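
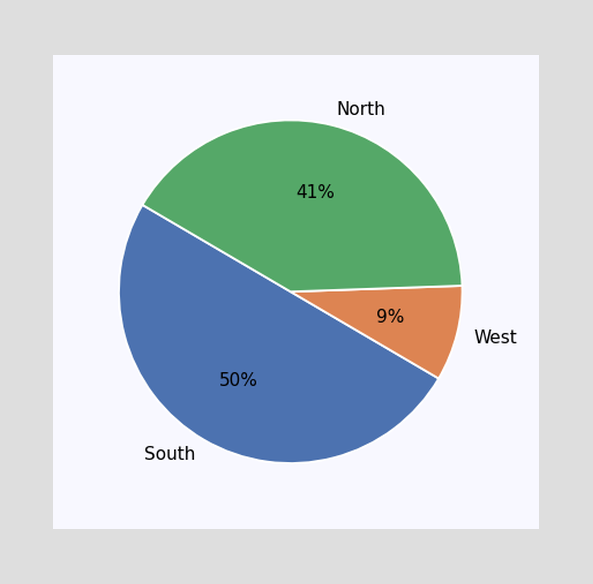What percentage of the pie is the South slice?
50%

The South slice takes up 50% of the pie.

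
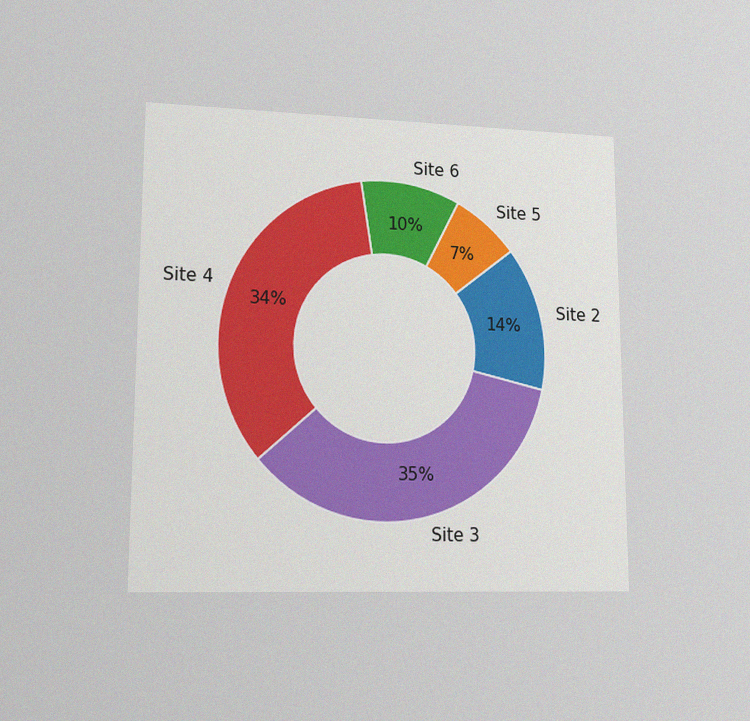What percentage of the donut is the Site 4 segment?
34%

The chart is viewed at a slight angle, with some photo noise. The Site 4 segment takes up 34% of the ring.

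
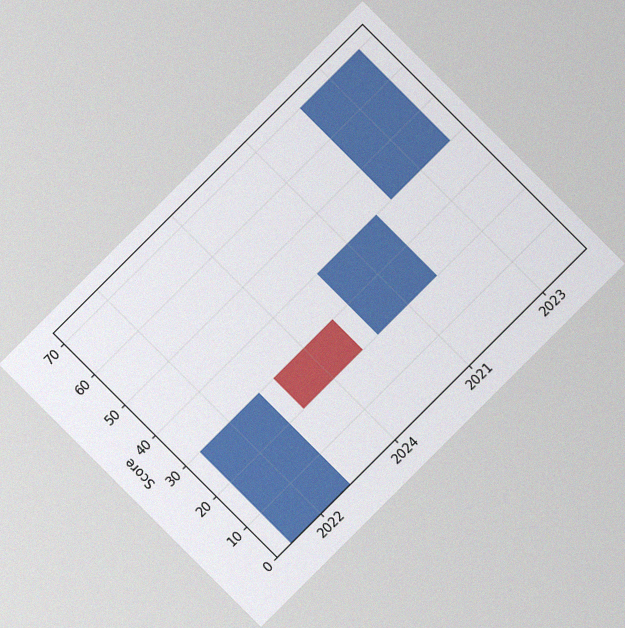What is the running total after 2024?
The chart is tilted about 45° counter-clockwise, with some photo noise. After 2024 the running total reaches 20.

20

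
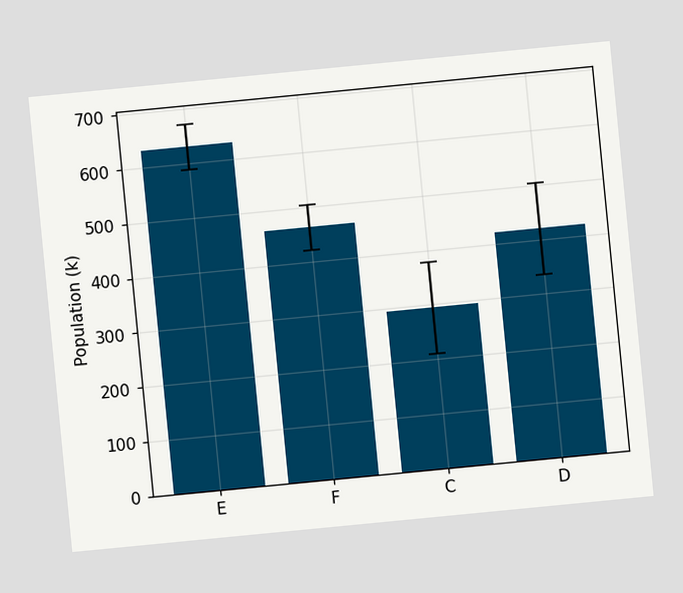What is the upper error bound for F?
The chart is tilted about 6° counter-clockwise. The F bar's upper whisker reaches 504k.

504k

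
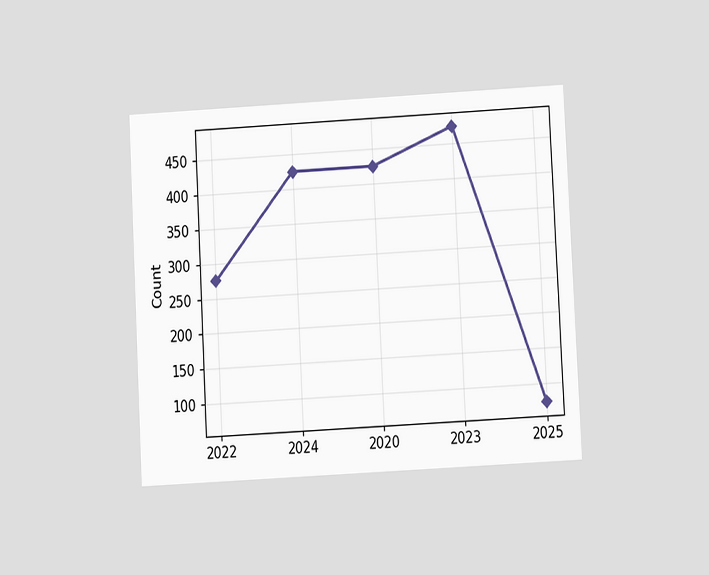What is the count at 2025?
75

The chart is tilted about 3° counter-clockwise and viewed at a slight angle. At 2025, the line is at 75.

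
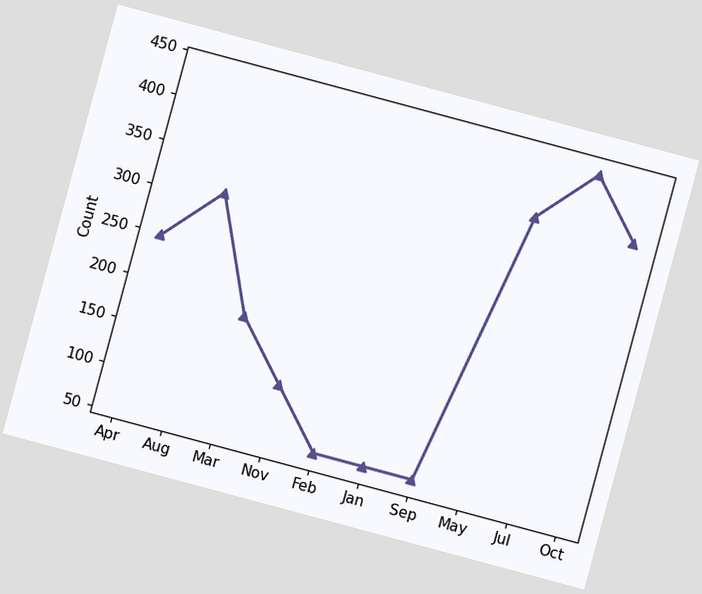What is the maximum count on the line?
The chart is tilted about 15° clockwise. The highest point is at Jul, and reading across to the y-axis gives 434.

434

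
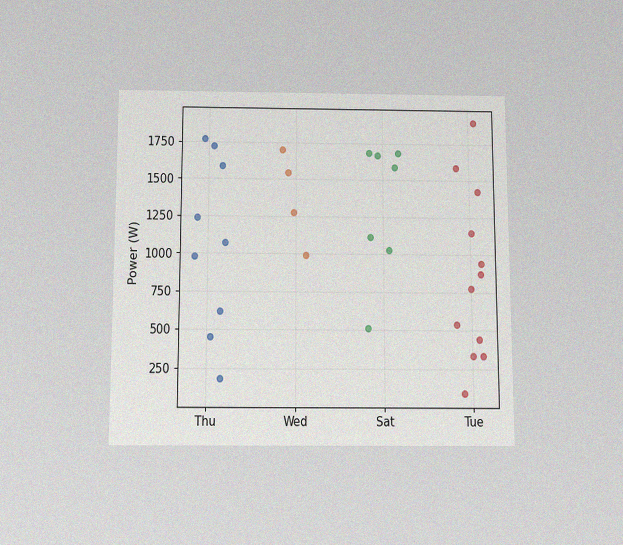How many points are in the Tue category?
The chart is viewed slightly from below, with some photo noise. Counting the markers in the Tue column gives 12.

12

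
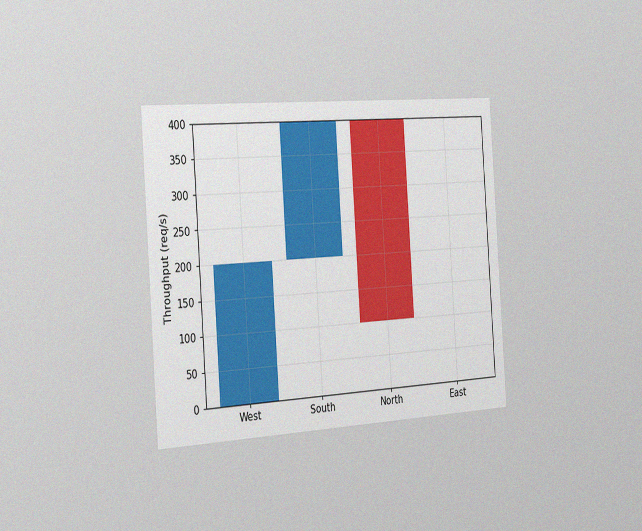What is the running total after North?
The chart is tilted about 4° counter-clockwise and viewed slightly from the left, with some photo noise. After North the running total reaches 100req/s.

100req/s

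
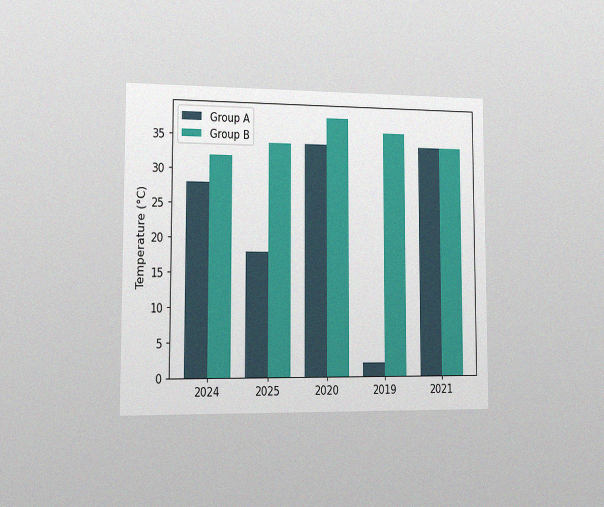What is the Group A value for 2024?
The chart is viewed slightly from the left, with some photo noise. The Group A bar at 2024 reaches 28°C on the y-axis.

28°C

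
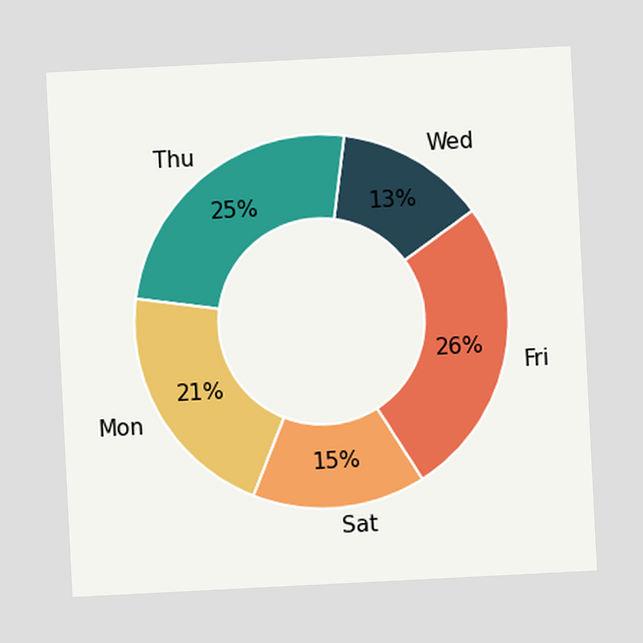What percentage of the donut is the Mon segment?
21%

The chart is tilted about 3° counter-clockwise. The Mon segment takes up 21% of the ring.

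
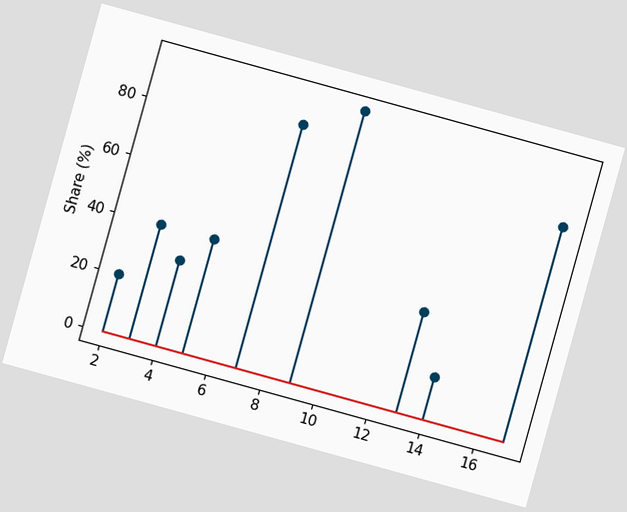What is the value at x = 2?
20%

The chart is tilted about 15° clockwise. The stem at x=2 reaches 20%.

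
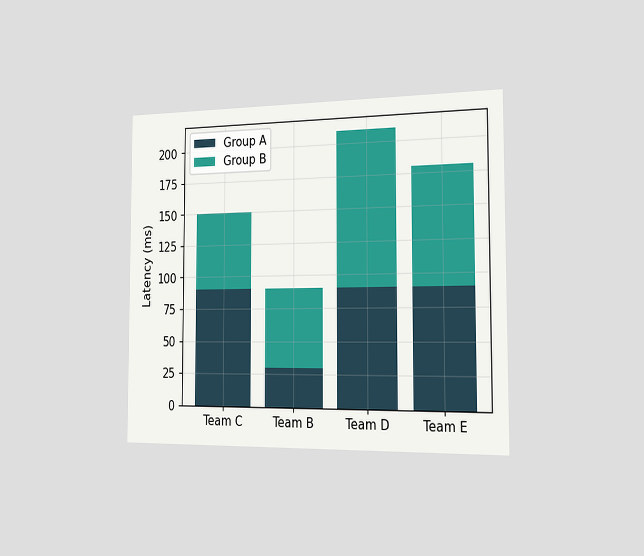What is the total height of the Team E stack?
180ms

The chart is viewed slightly from the right. The Team E stack's top reaches 180ms on the y-axis.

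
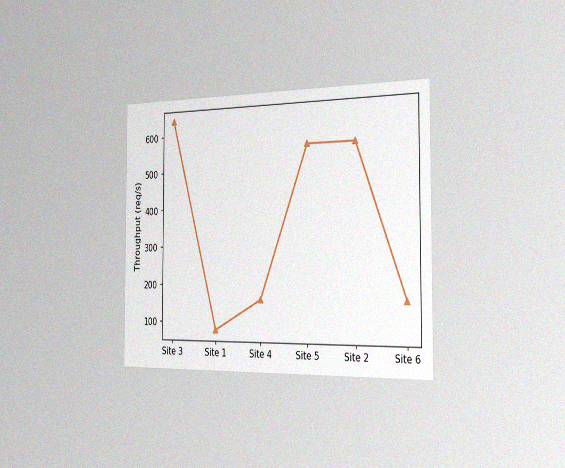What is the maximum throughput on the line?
640req/s

The chart is viewed slightly from the right, with some photo noise. The highest point is at Site 3, and reading across to the y-axis gives 640req/s.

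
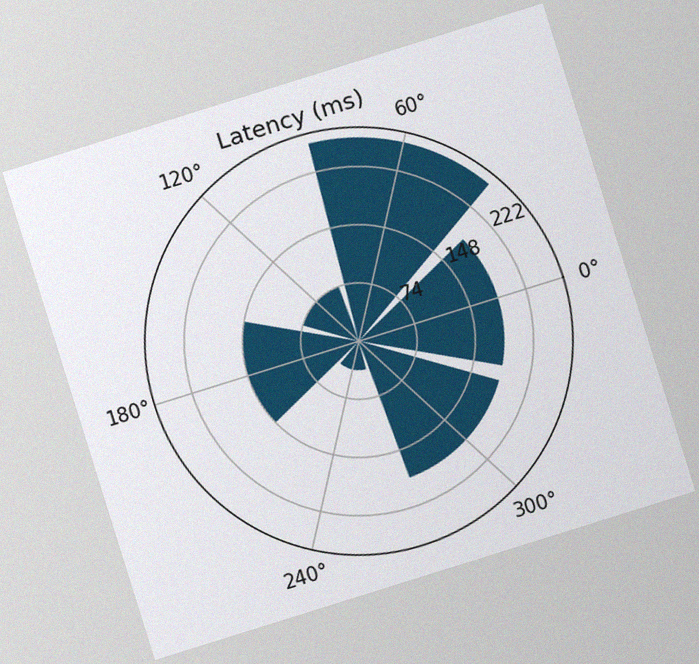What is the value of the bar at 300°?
The chart is tilted about 17° counter-clockwise, with some photo noise. The bar at 300° reaches 185ms on the radial axis.

185ms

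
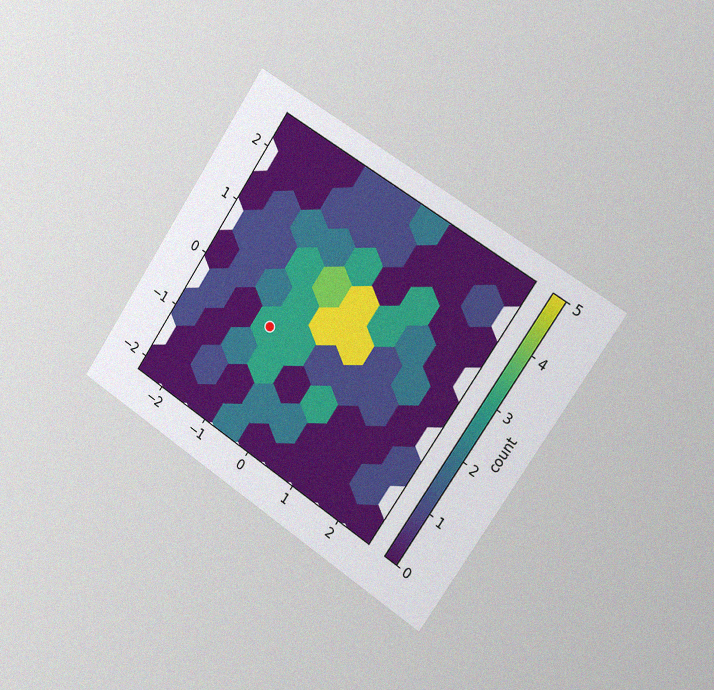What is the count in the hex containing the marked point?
3

The chart is tilted about 33° clockwise and viewed slightly from the right, with some photo noise. The marked hex reads 3 on the colorbar.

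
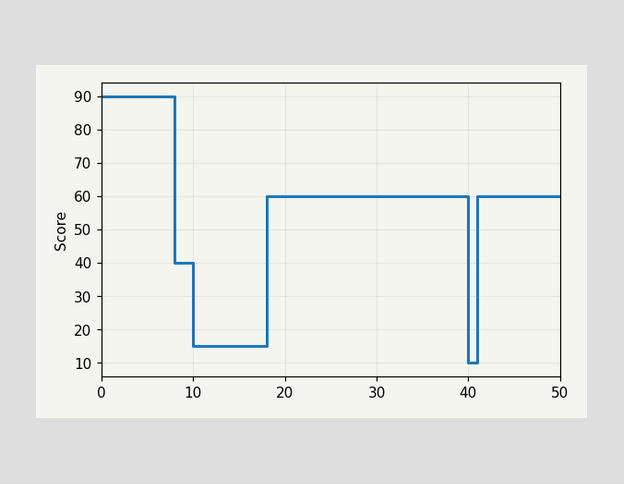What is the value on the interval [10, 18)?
On [10, 18) the step sits at 15.

15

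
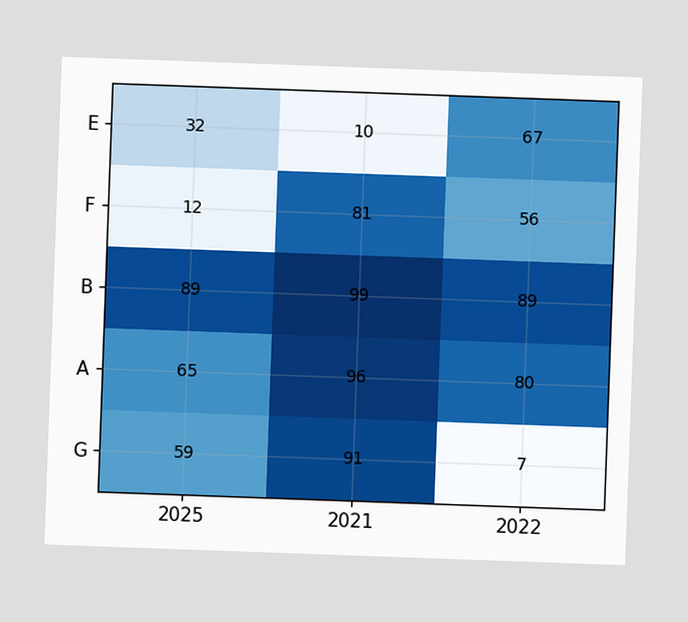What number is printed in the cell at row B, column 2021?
The chart is tilted about 2° clockwise. The (B, 2021) cell reads 99.

99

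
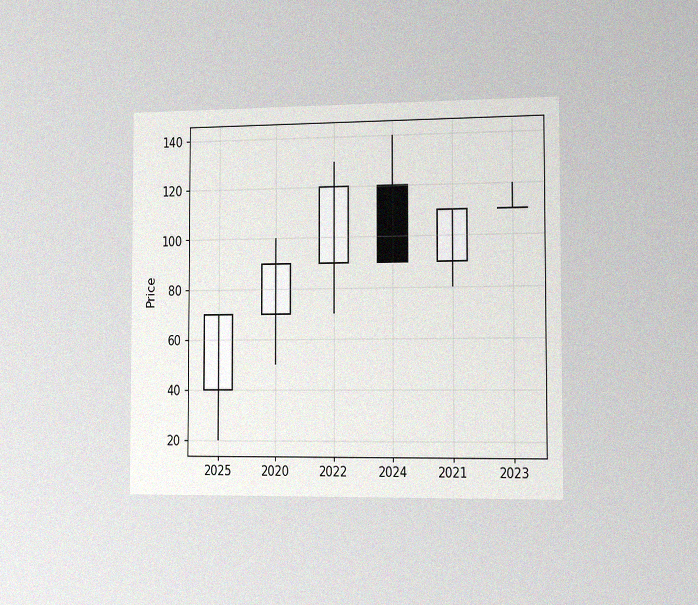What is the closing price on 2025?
70

The chart is viewed slightly from the right, with some photo noise. The 2025 candle closes at 70.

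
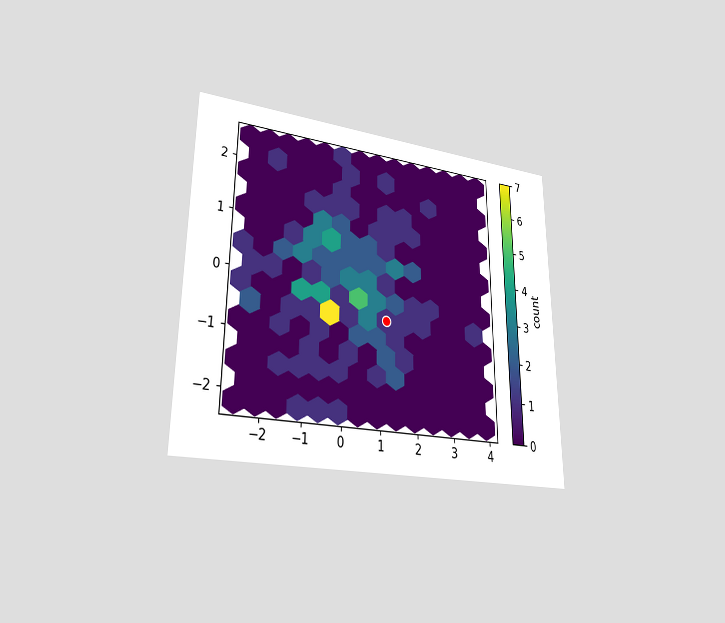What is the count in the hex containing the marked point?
1

The chart is viewed at a slight angle. The marked hex reads 1 on the colorbar.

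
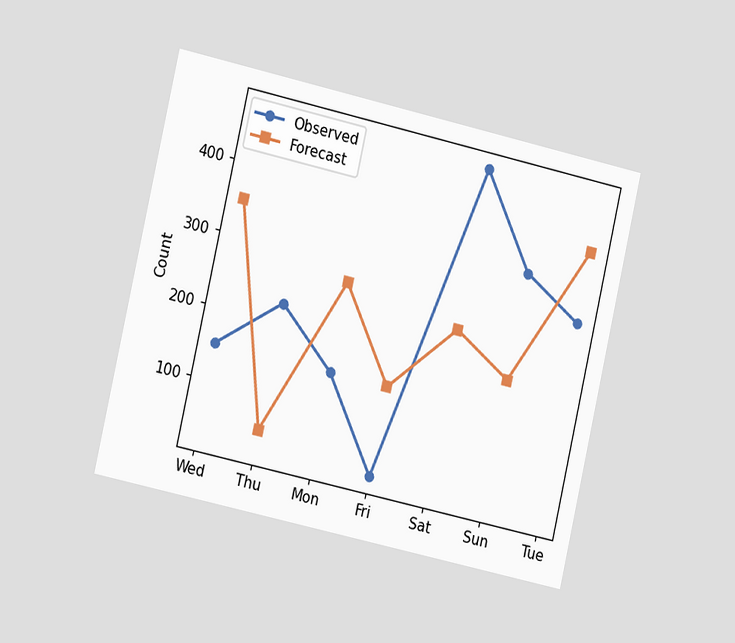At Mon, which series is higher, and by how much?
The chart is tilted about 13° clockwise and viewed slightly from the left. At Mon, Forecast sits above the other line by 125.

Forecast, by 125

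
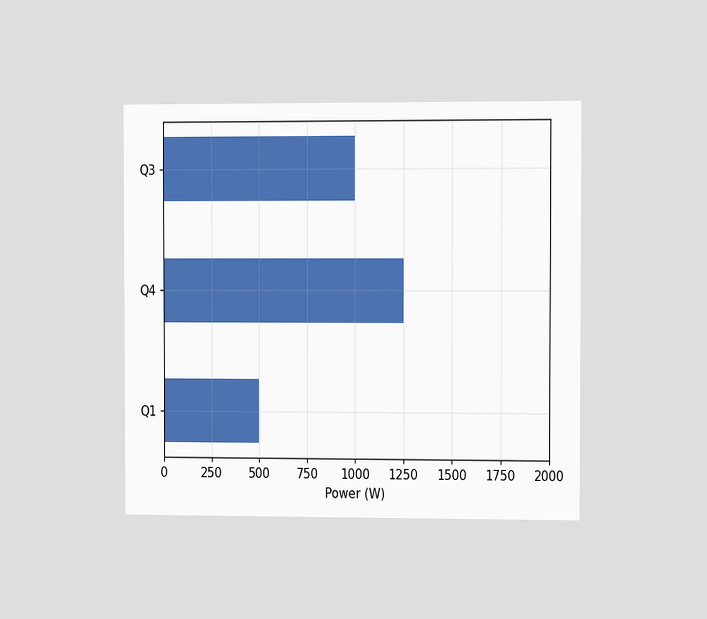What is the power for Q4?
1250W

The chart is viewed slightly from the right. Reading along the chart's x-axis, the Q4 bar reaches 1250W.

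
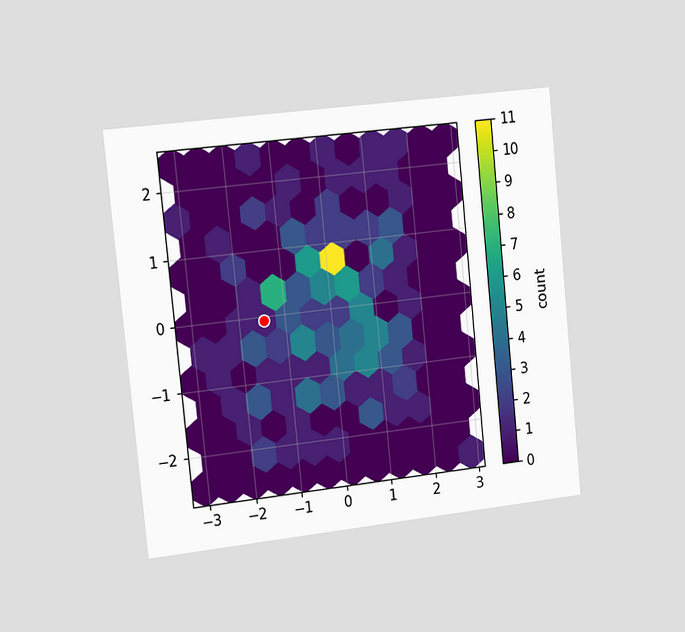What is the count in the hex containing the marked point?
The chart is tilted about 6° counter-clockwise and viewed slightly from the left. The marked hex reads 1 on the colorbar.

1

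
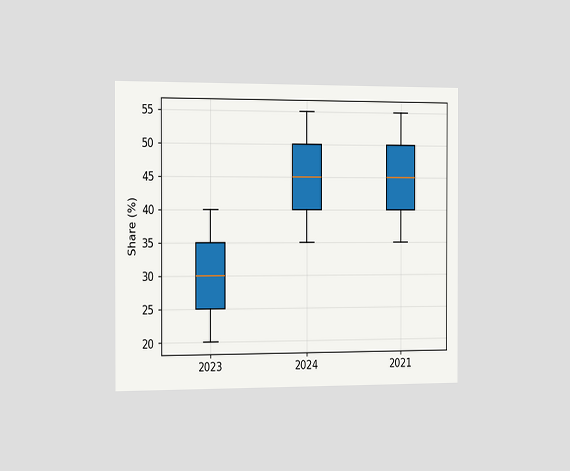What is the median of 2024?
The chart is viewed slightly from the left. The median line in the 2024 box sits at 45%.

45%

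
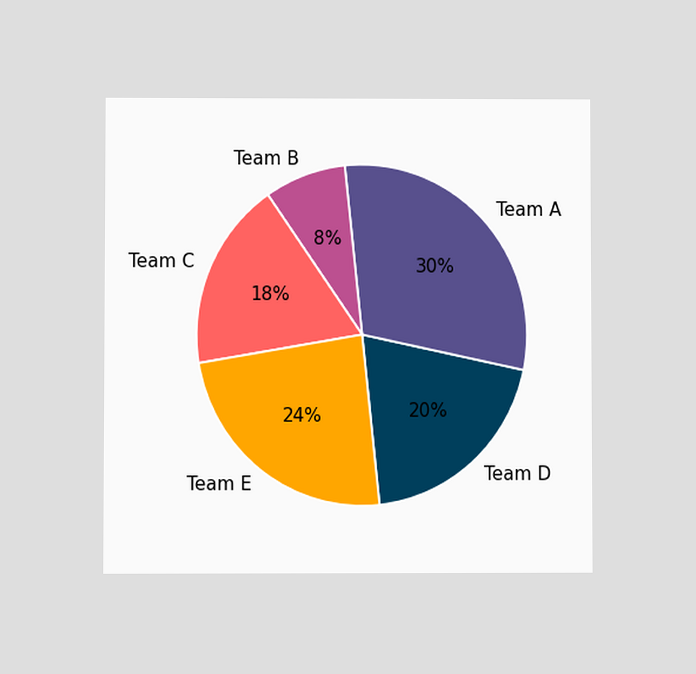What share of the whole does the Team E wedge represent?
24%

The chart is viewed at a slight angle. The Team E slice takes up 24% of the pie.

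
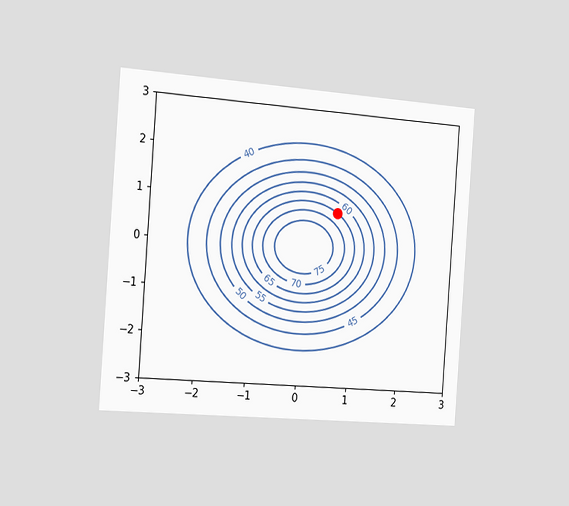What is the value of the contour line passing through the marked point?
65

The chart is tilted about 4° clockwise and viewed slightly from the left. The marked point sits on the contour labelled 65.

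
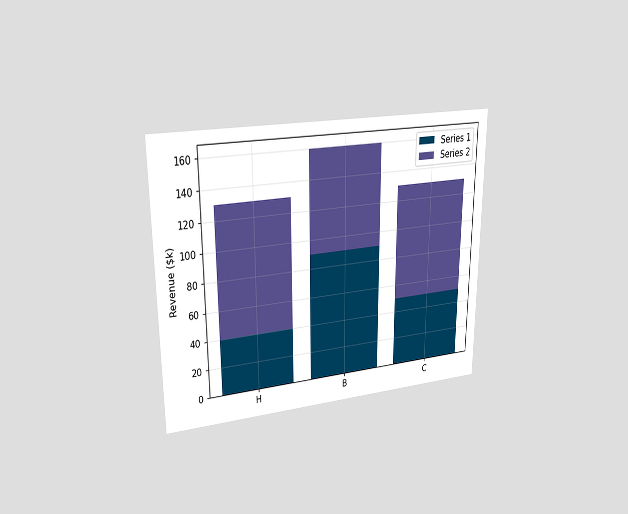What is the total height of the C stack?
$130k

The chart is viewed at a slight angle. The C stack's top reaches $130k on the y-axis.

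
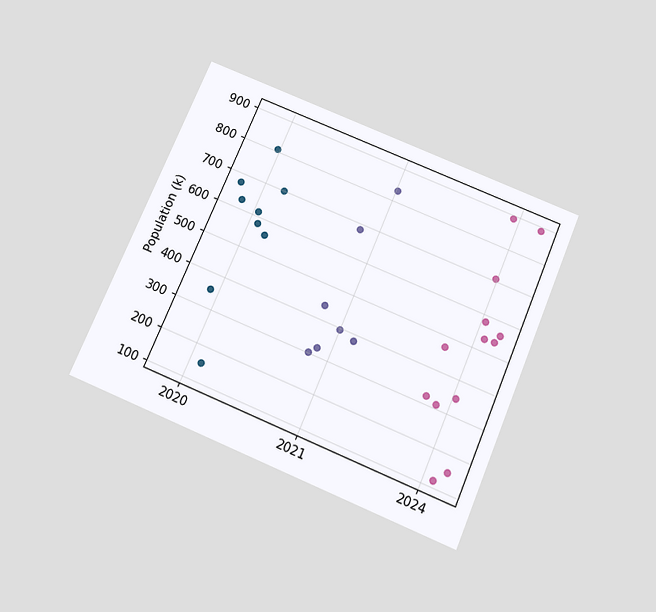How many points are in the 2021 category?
The chart is tilted about 23° clockwise and viewed slightly from below. Counting the markers in the 2021 column gives 7.

7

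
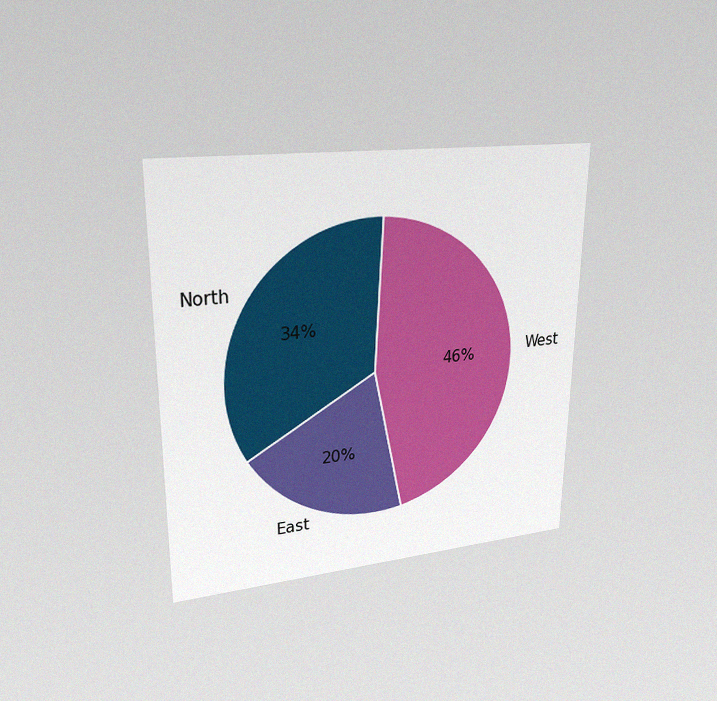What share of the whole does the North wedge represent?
The chart is viewed at a slight angle, with some photo noise. The North slice takes up 34% of the pie.

34%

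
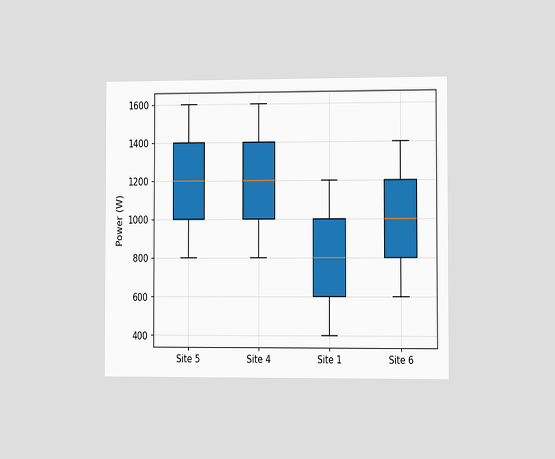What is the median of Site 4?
The chart is viewed slightly from the right. The median line in the Site 4 box sits at 1200W.

1200W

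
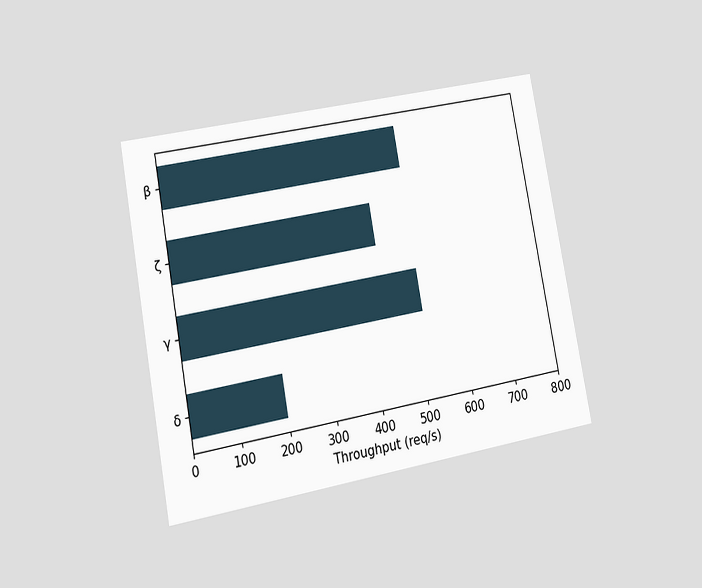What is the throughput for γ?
The chart is tilted about 10° counter-clockwise and viewed at a slight angle. Reading along the chart's x-axis, the γ bar reaches 520req/s.

520req/s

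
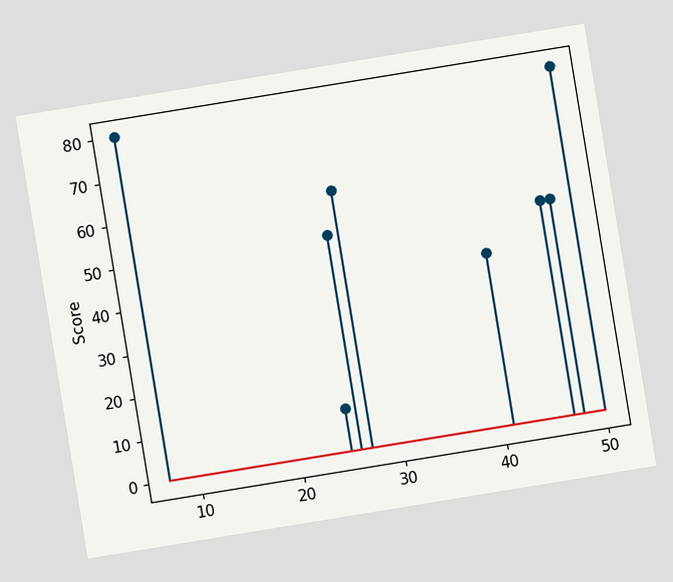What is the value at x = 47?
50

The chart is tilted about 9° counter-clockwise. The stem at x=47 reaches 50.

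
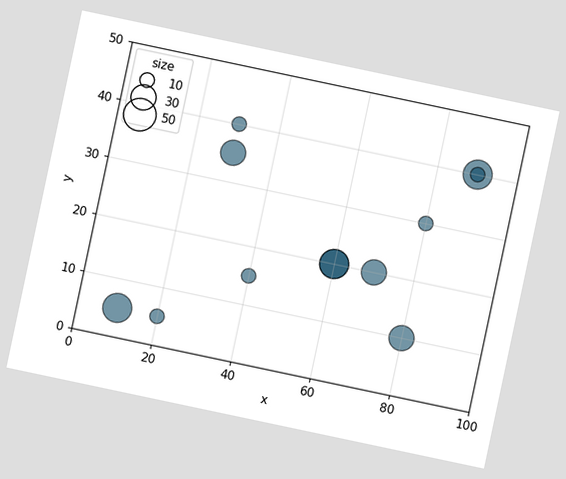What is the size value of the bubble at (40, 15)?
10

The chart is tilted about 12° clockwise. Matching the bubble at (40, 15) against the size legend gives 10.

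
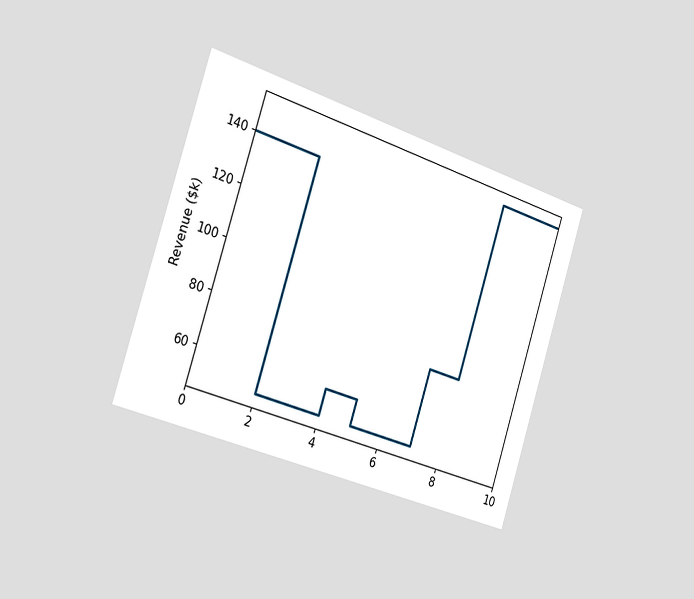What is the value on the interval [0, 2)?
$140k

The chart is tilted about 18° clockwise and viewed slightly from the left. On [0, 2) the step sits at $140k.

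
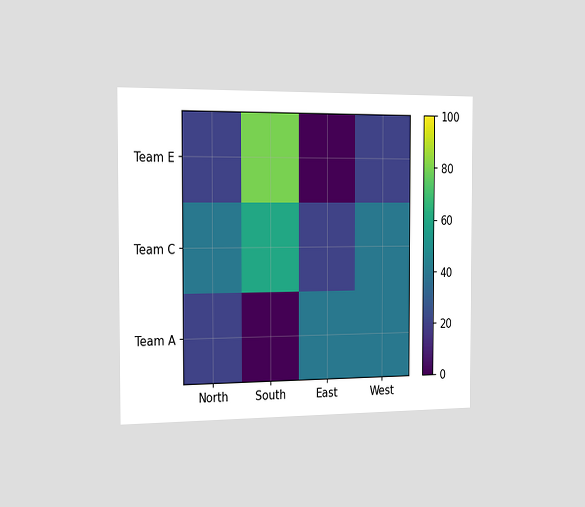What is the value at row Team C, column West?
40

The chart is viewed slightly from the left. Matching cell (Team C, West) against the colorbar gives 40.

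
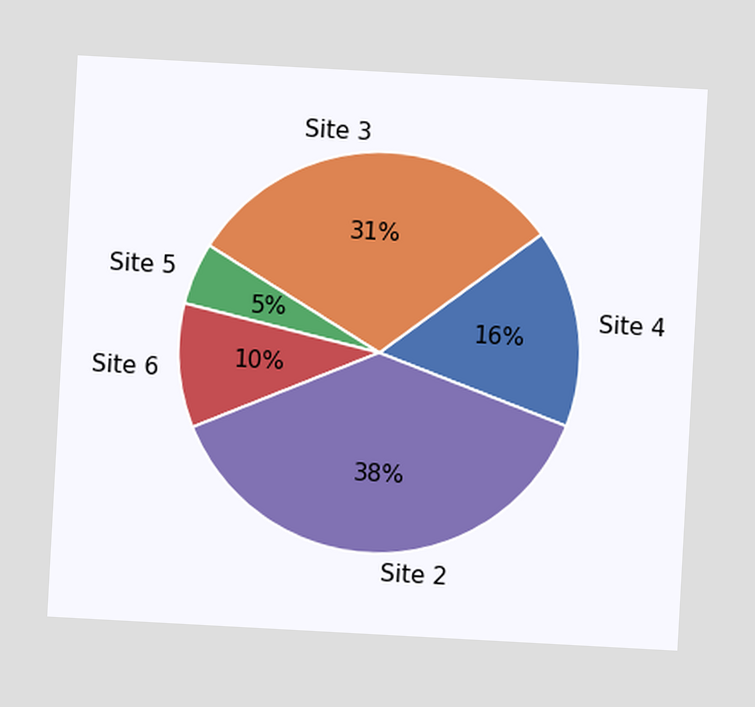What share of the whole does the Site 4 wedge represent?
The chart is tilted about 3° clockwise. The Site 4 slice takes up 16% of the pie.

16%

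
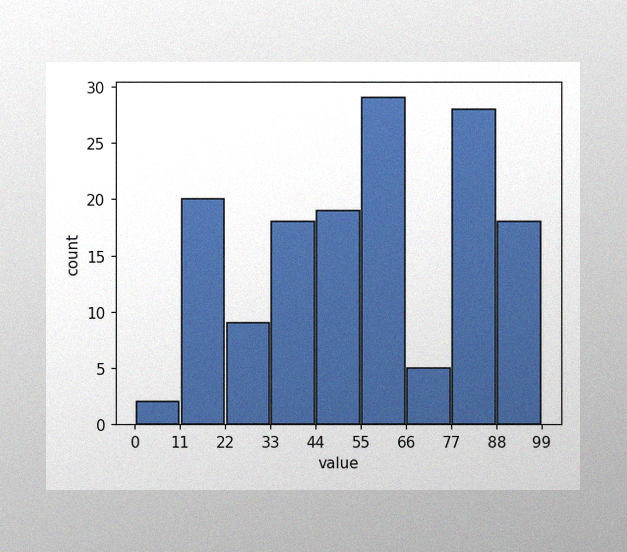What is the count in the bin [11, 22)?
20

The image has some photo noise and uneven lighting. The [11, 22) bin has height 20.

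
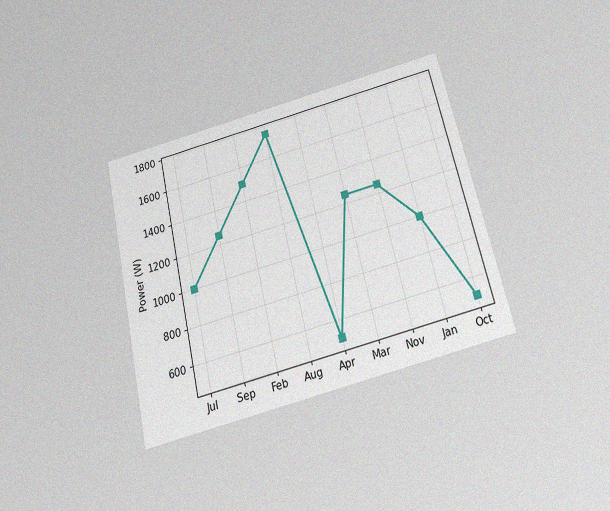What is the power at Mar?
The chart is tilted about 13° counter-clockwise and viewed slightly from below, with some photo noise. At Mar, the line is at 1250W.

1250W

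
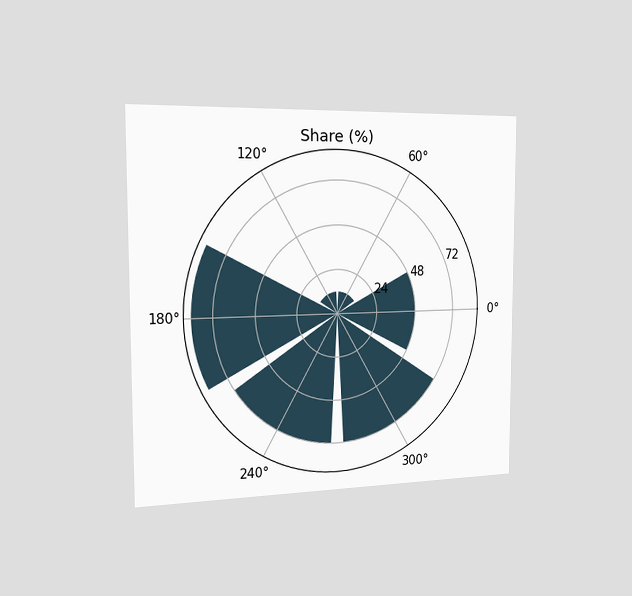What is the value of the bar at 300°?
The chart is viewed slightly from the left. The bar at 300° reaches 72% on the radial axis.

72%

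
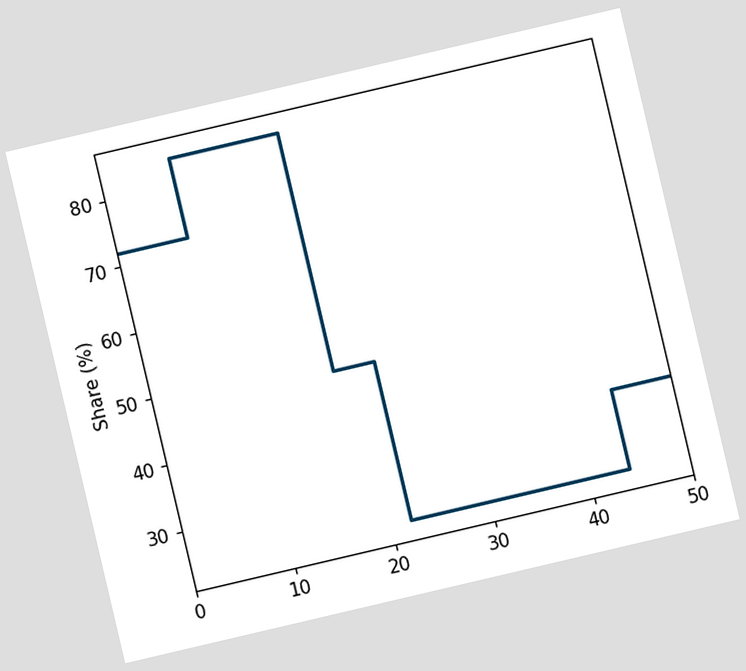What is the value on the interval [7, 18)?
84%

The chart is tilted about 13° counter-clockwise. On [7, 18) the step sits at 84%.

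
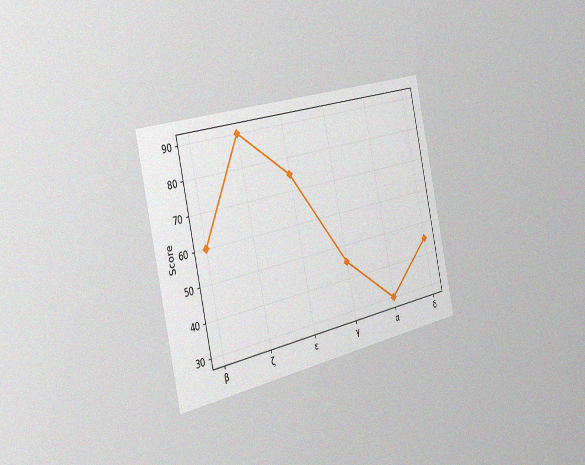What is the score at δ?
The chart is tilted about 13° counter-clockwise and viewed slightly from the left, with some photo noise. At δ, the line is at 45.

45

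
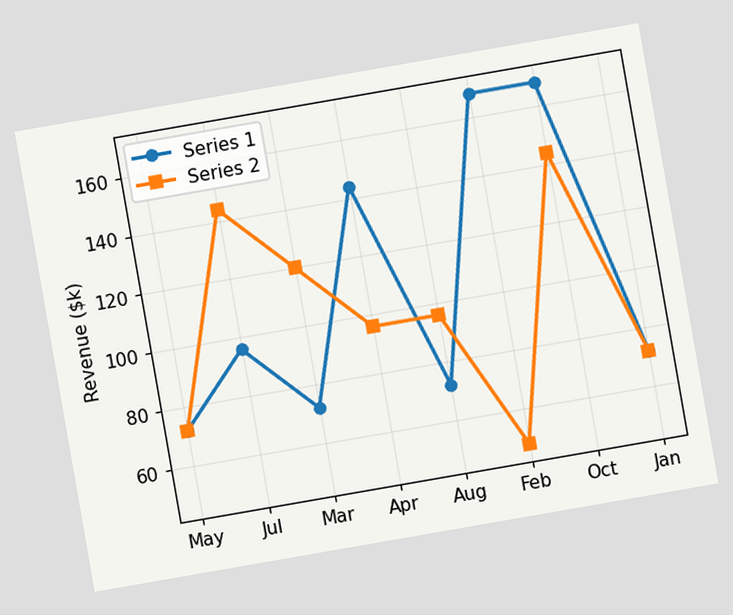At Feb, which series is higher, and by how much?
Series 1, by $120k

The chart is tilted about 10° counter-clockwise. At Feb, Series 1 sits above the other line by $120k.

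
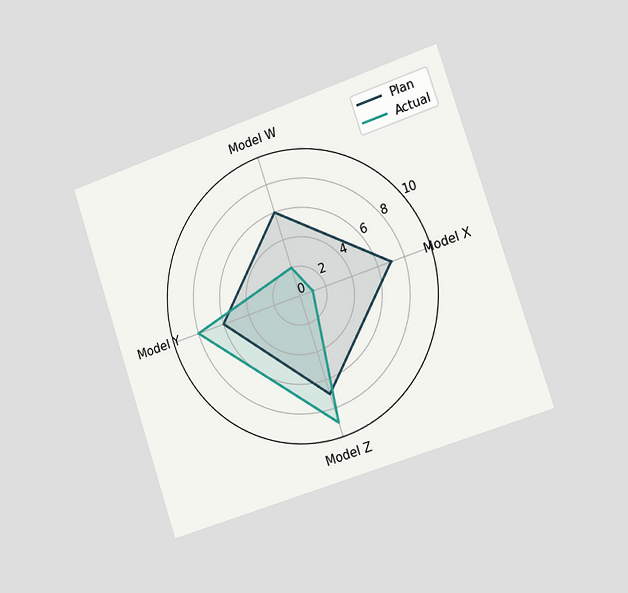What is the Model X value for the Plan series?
The chart is tilted about 18° counter-clockwise and viewed slightly from the right. On the Model X axis, Plan reaches 7.

7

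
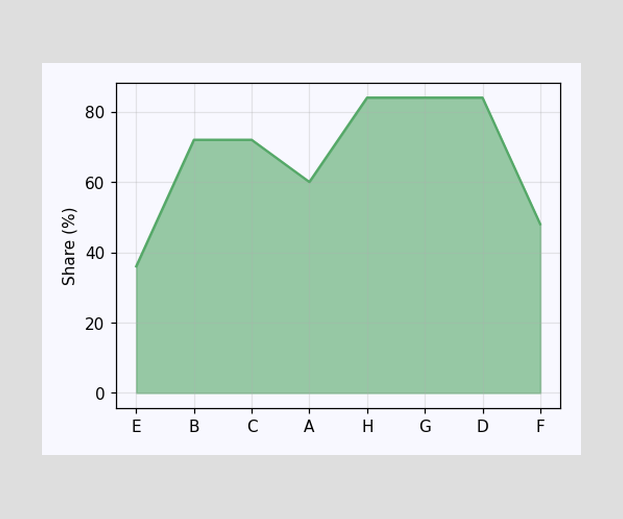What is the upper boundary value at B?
At B the upper boundary is at 72%.

72%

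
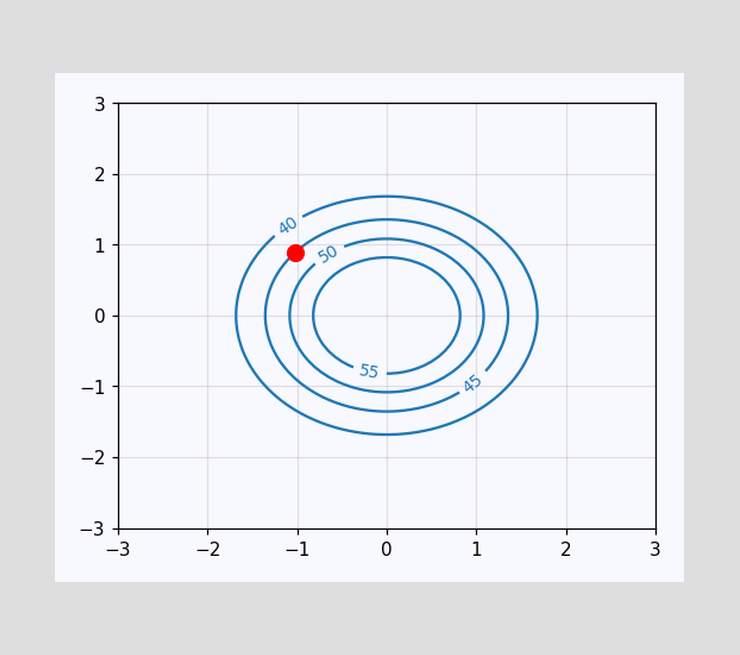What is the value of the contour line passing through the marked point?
45

The marked point sits on the contour labelled 45.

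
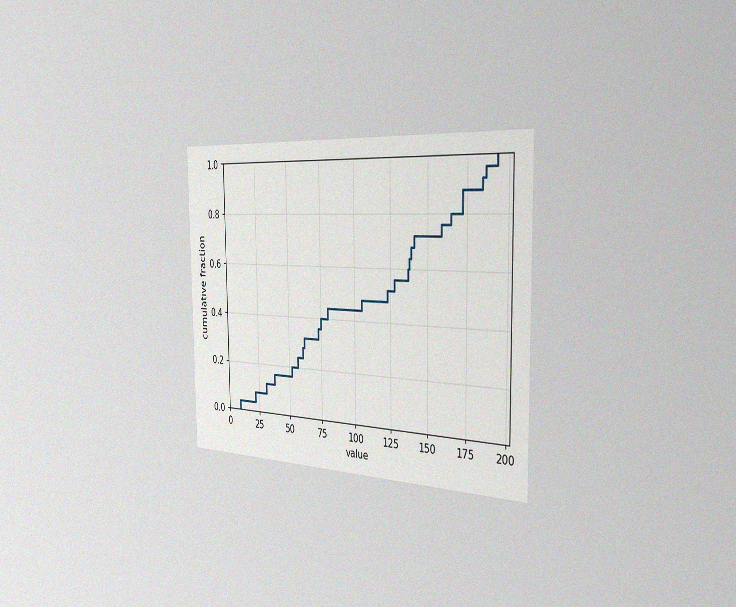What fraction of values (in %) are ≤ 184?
92%

The chart is viewed slightly from the right, with some photo noise. At x=184 the ECDF step is at 92%.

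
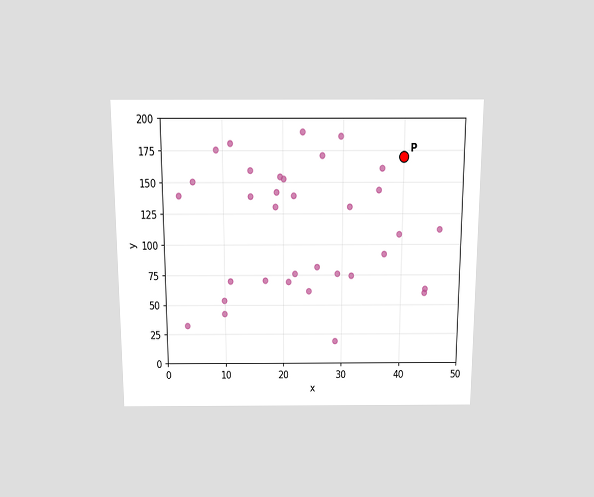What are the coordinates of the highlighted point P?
(40, 170)

The chart is viewed slightly from above. Following the gridlines from P to each axis, P sits at (40, 170).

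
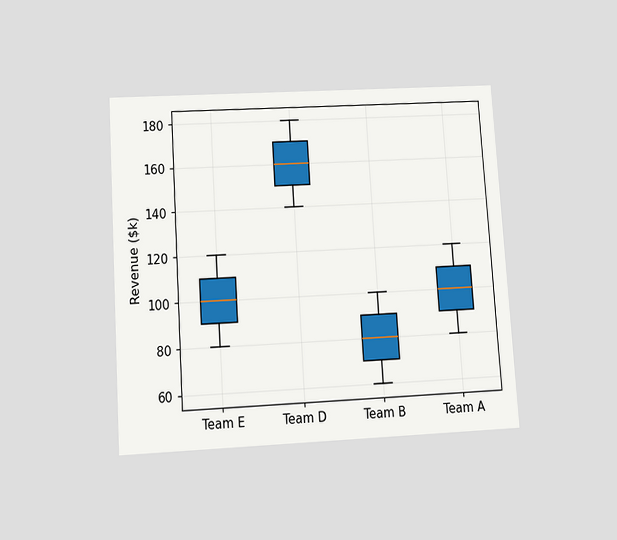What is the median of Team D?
$160k

The chart is tilted about 4° counter-clockwise and viewed slightly from below. The median line in the Team D box sits at $160k.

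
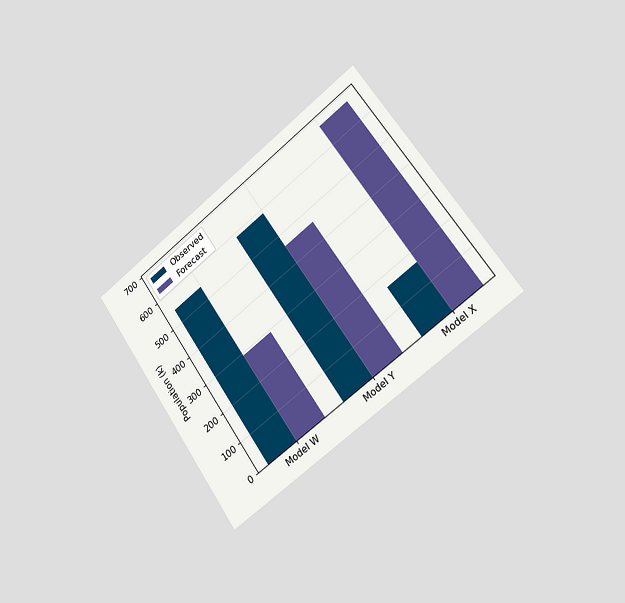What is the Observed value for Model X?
168k

The chart is tilted about 35° counter-clockwise and viewed slightly from the right. The Observed bar at Model X reaches 168k on the y-axis.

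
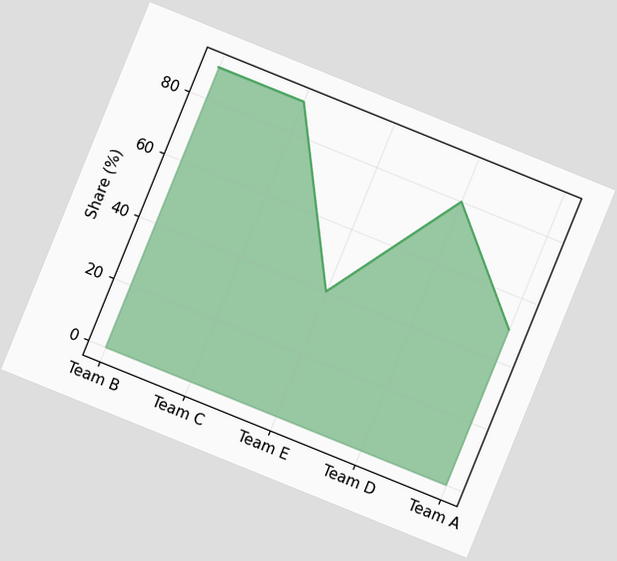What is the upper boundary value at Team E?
40%

The chart is tilted about 22° clockwise. At Team E the upper boundary is at 40%.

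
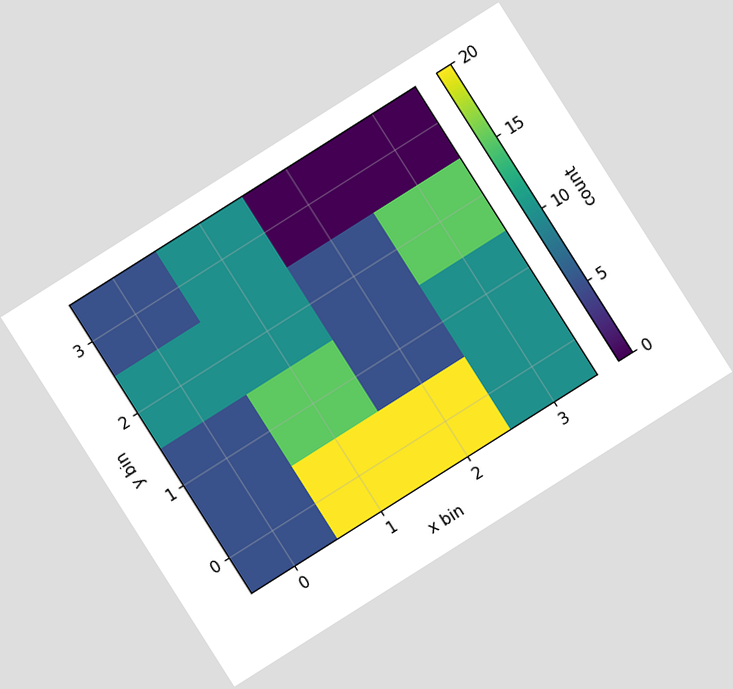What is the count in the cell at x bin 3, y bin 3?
The chart is tilted about 32° counter-clockwise. Matching the cell (3, 3) against the colorbar gives 0.

0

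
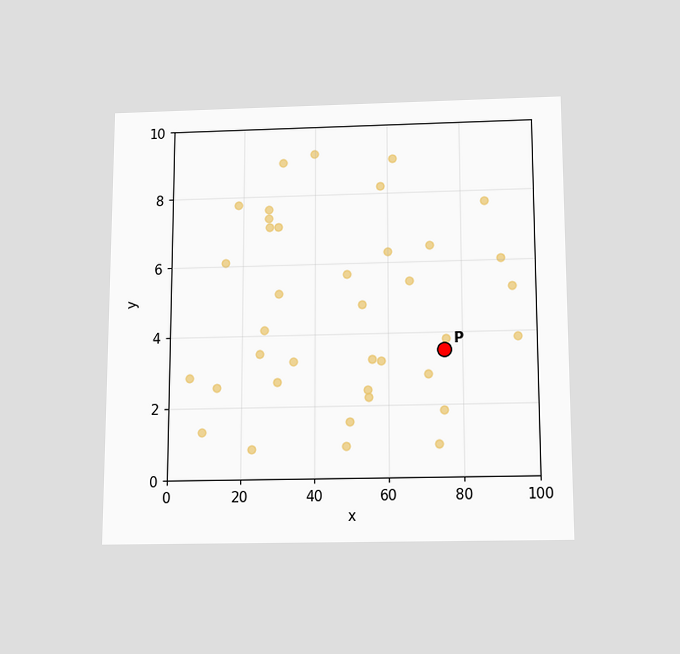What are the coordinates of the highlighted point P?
The chart is viewed slightly from below. Following the gridlines from P to each axis, P sits at (75, 3.5).

(75, 3.5)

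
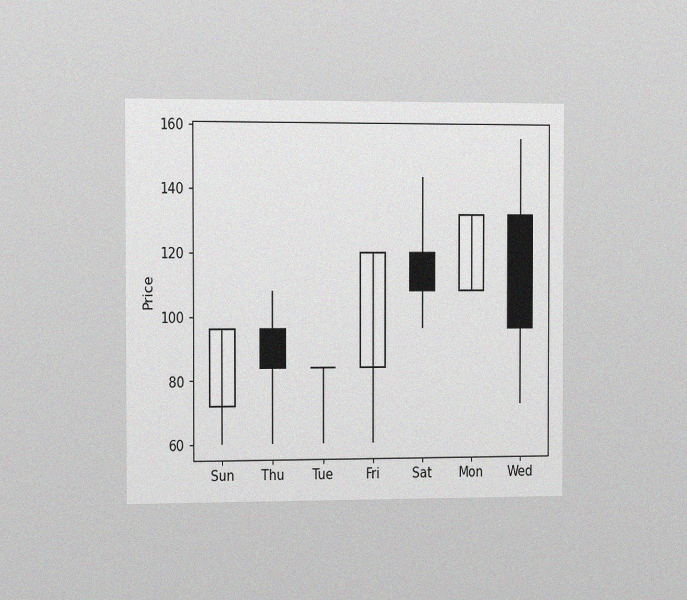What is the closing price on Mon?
132

The chart is viewed slightly from the left, with some photo noise. The Mon candle closes at 132.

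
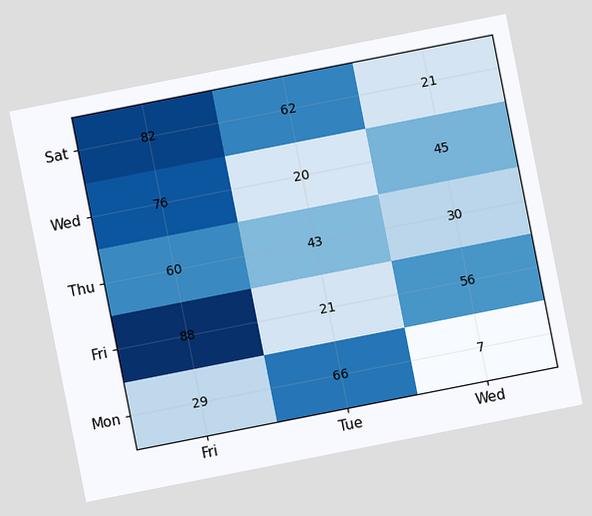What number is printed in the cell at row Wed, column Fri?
The chart is tilted about 11° counter-clockwise. The (Wed, Fri) cell reads 76.

76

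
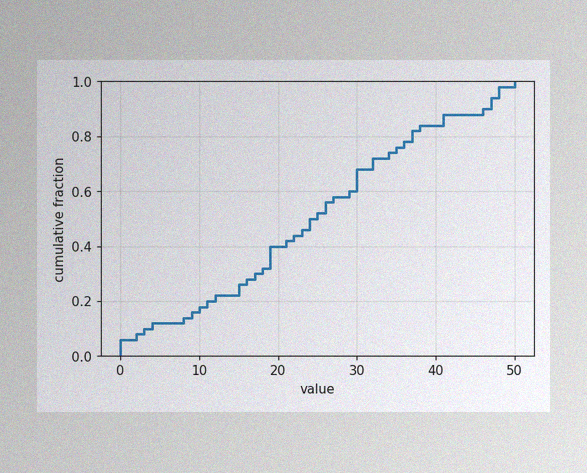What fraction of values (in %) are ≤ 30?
The image has some photo noise and uneven lighting. At x=30 the ECDF step is at 68%.

68%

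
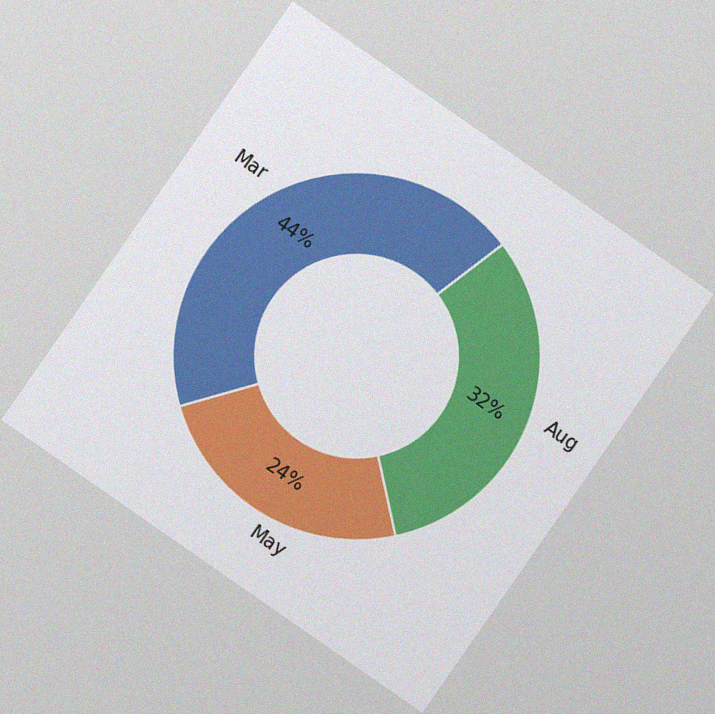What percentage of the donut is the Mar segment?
44%

The chart is tilted about 35° clockwise, with some photo noise. The Mar segment takes up 44% of the ring.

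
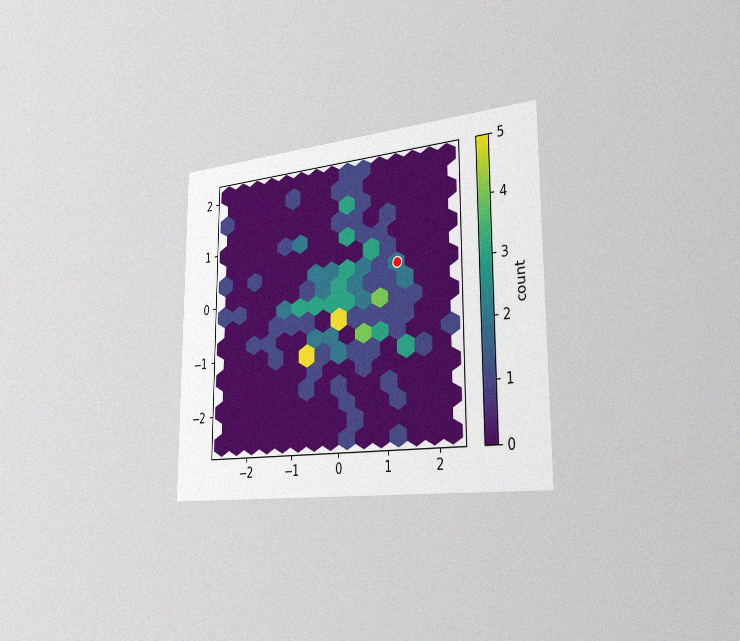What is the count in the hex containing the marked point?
The chart is viewed slightly from the right, with some photo noise. The marked hex reads 2 on the colorbar.

2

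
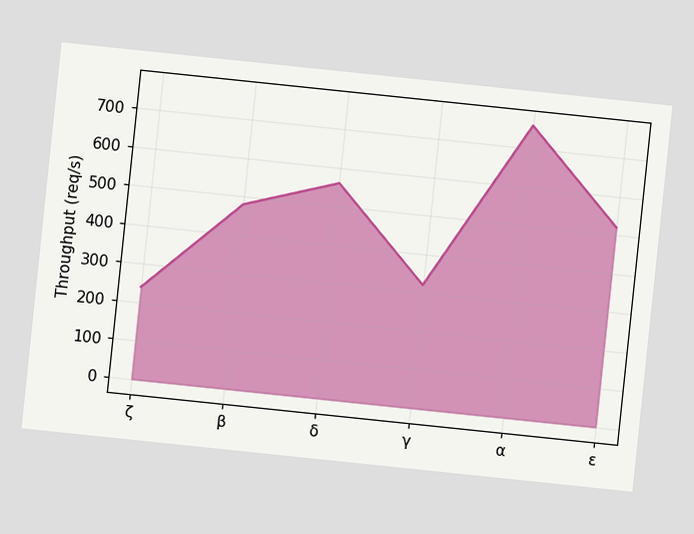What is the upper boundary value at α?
The chart is tilted about 6° clockwise. At α the upper boundary is at 760req/s.

760req/s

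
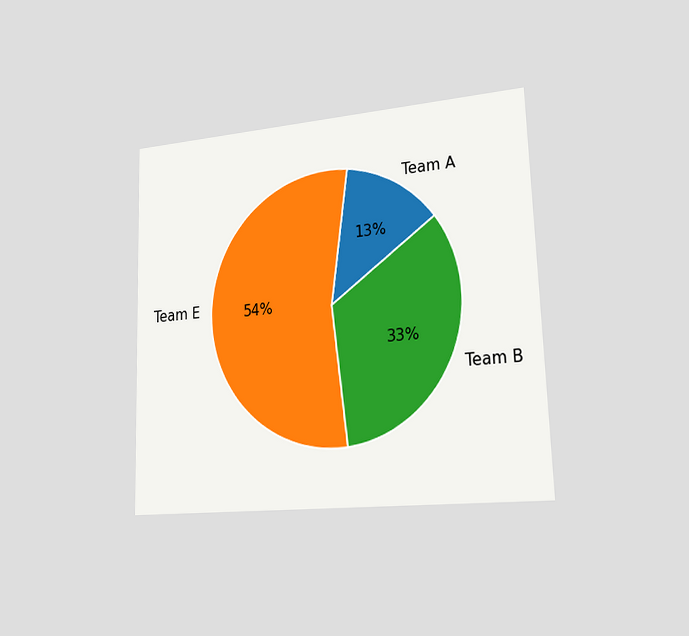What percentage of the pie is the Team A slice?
The chart is viewed slightly from the right. The Team A slice takes up 13% of the pie.

13%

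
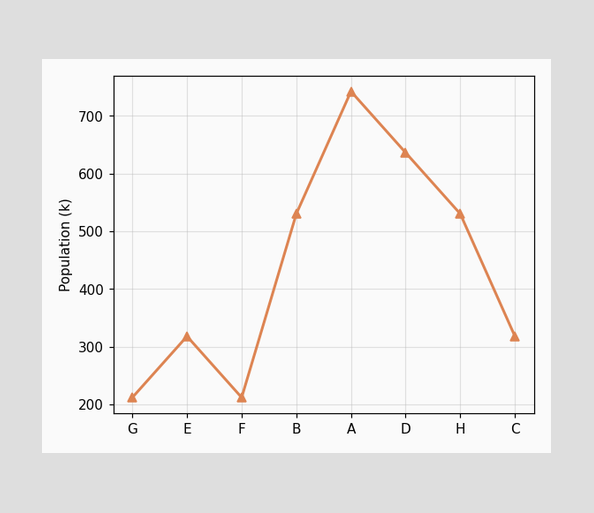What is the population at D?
At D, the line is at 636k.

636k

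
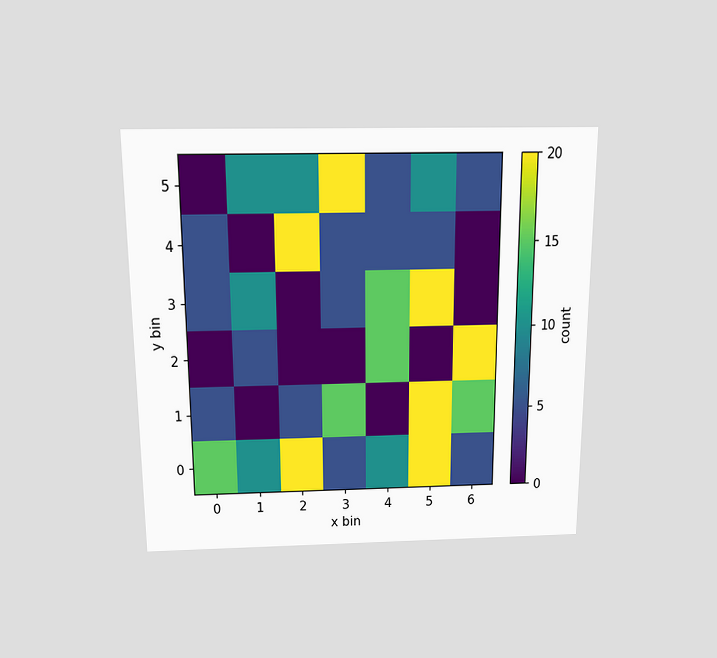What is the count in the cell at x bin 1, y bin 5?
The chart is viewed slightly from above. Matching the cell (1, 5) against the colorbar gives 10.

10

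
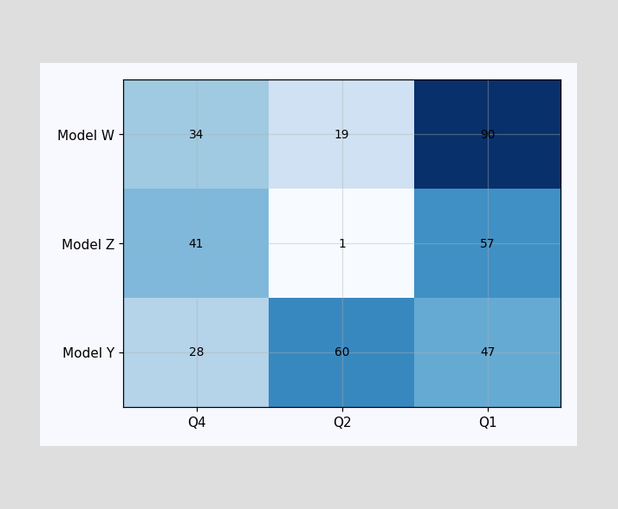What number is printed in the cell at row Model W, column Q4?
34

The (Model W, Q4) cell reads 34.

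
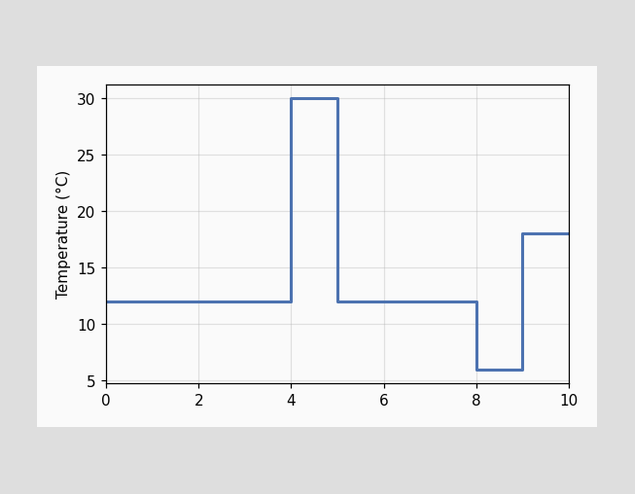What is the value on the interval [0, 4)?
12°C

On [0, 4) the step sits at 12°C.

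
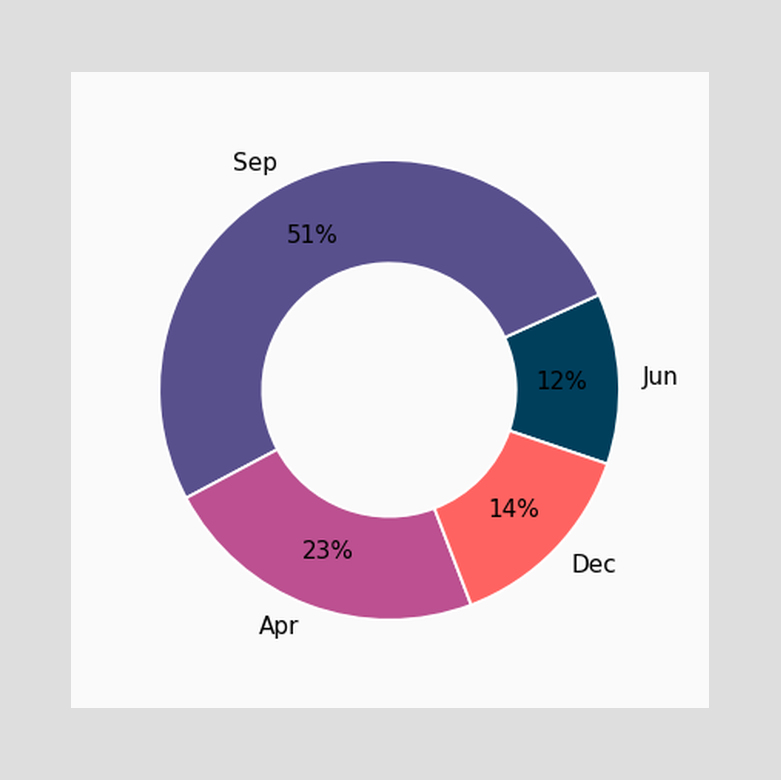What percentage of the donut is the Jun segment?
The Jun segment takes up 12% of the ring.

12%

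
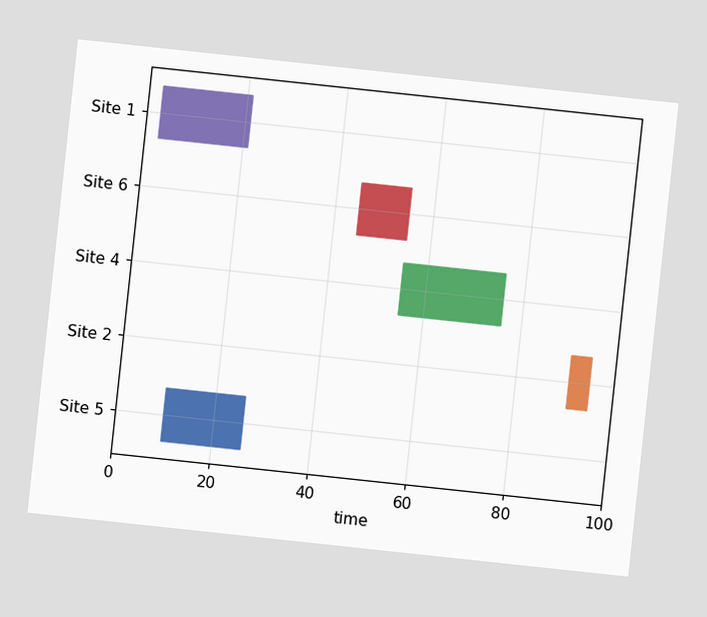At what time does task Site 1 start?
3

The chart is tilted about 6° clockwise. The Site 1 bar begins at t=3.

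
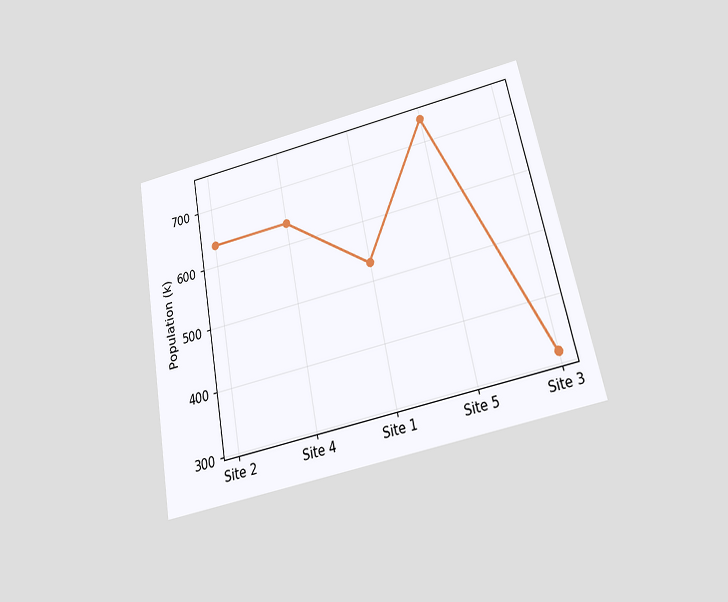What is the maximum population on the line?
742k

The chart is tilted about 11° counter-clockwise and viewed slightly from below. The highest point is at Site 5, and reading across to the y-axis gives 742k.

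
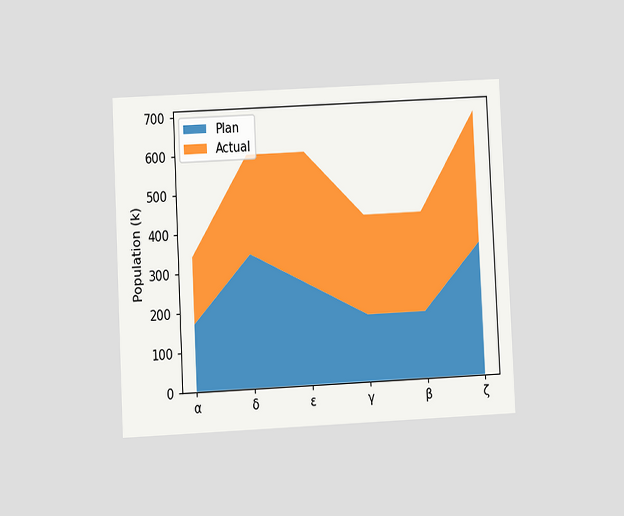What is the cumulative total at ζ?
680k

The chart is tilted about 3° counter-clockwise and viewed at a slight angle. The stacked total at ζ reaches 680k.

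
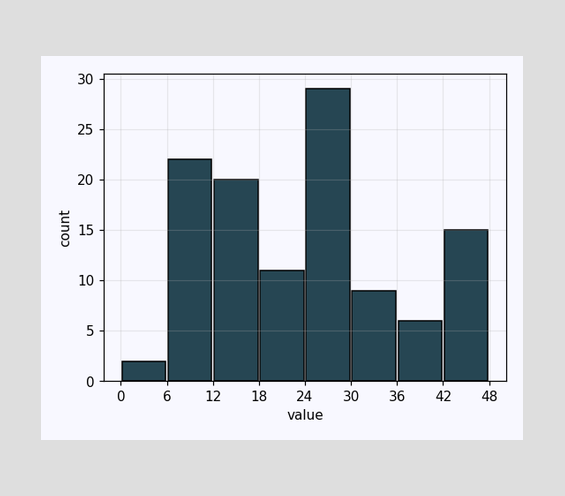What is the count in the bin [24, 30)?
29

The [24, 30) bin has height 29.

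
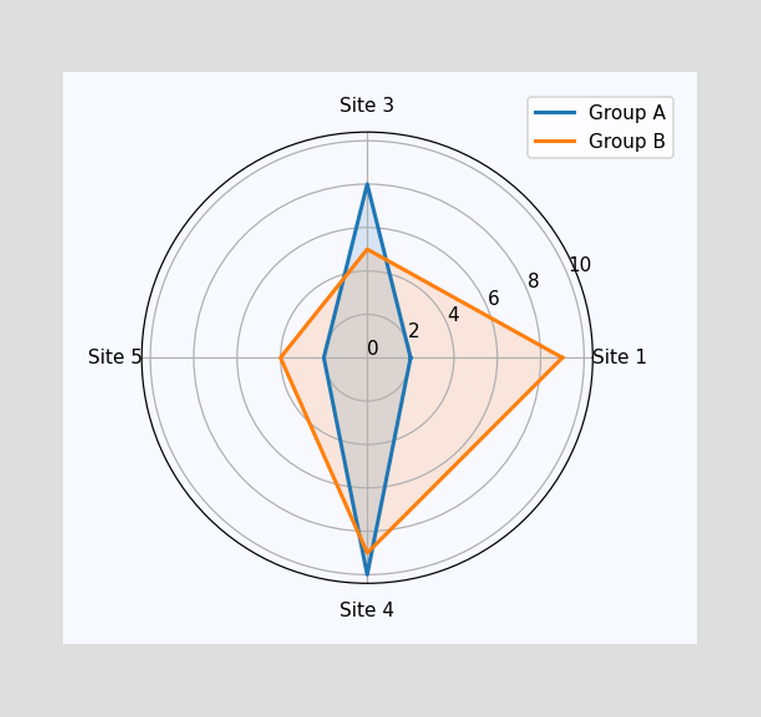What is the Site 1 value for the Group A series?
On the Site 1 axis, Group A reaches 2.

2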